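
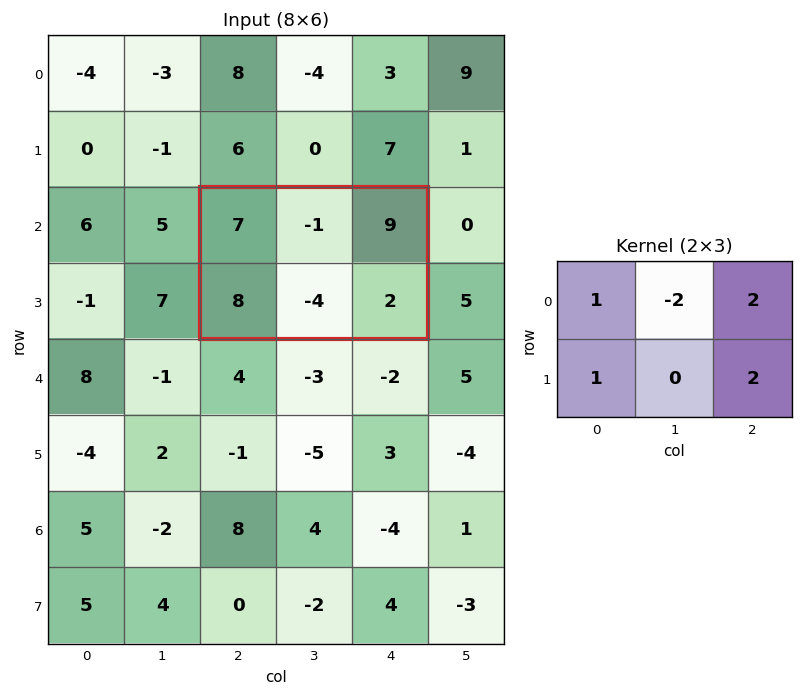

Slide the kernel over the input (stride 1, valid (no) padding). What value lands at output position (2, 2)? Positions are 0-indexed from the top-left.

The receptive field on the input at this output position is [7 -1 9 / 8 -4 2]. Elementwise product with the kernel and sum: 7·1 + -1·-2 + 9·2 + 8·1 + 2·2.

39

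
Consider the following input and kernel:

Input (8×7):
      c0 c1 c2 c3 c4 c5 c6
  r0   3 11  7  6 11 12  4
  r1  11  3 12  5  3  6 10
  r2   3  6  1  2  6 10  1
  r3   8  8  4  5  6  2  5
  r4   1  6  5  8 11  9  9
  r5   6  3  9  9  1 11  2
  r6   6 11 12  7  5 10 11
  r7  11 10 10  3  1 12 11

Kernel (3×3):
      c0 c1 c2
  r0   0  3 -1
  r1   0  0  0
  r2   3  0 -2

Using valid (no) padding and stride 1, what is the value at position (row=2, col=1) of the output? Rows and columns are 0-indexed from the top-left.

3

The receptive field on the input at this output position is [6 1 2 / 8 4 5 / 6 5 8]. Elementwise product with the kernel and sum: 1·3 + 2·-1 + 6·3 + 8·-2.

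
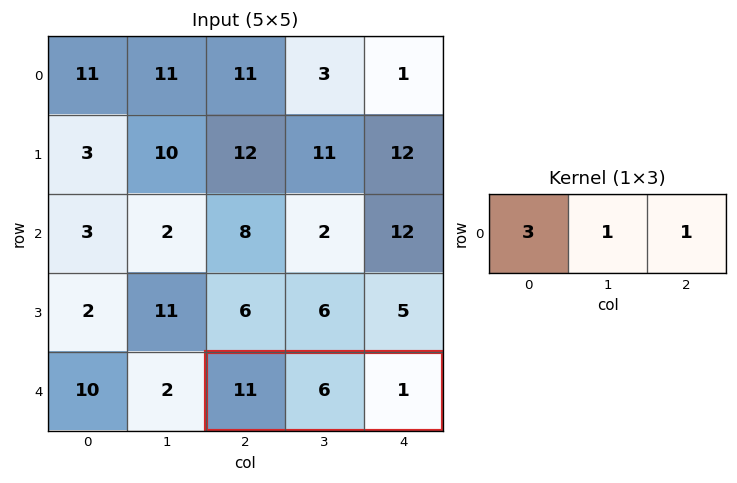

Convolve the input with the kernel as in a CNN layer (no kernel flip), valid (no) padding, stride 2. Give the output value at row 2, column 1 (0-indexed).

40

The receptive field on the input at this output position is [11 6 1]. Elementwise product with the kernel and sum: 11·3 + 6·1 + 1·1.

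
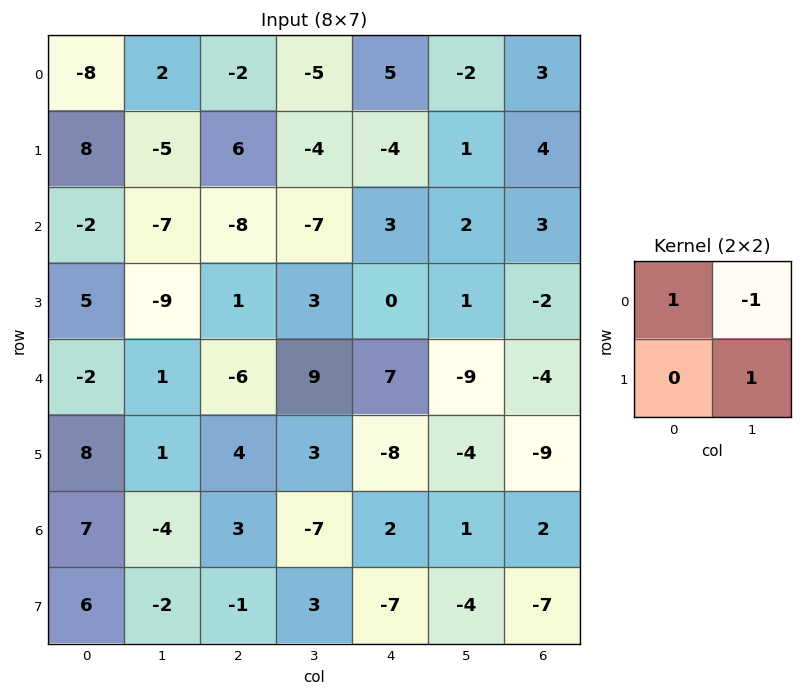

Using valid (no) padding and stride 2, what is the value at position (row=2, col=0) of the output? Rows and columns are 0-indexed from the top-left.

The receptive field on the input at this output position is [-2 1 / 8 1]. Elementwise product with the kernel and sum: -2·1 + 1·-1 + 1·1.

-2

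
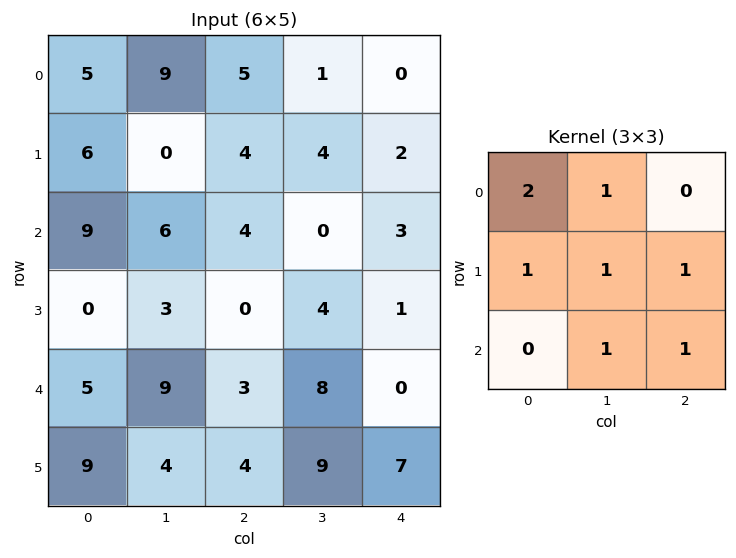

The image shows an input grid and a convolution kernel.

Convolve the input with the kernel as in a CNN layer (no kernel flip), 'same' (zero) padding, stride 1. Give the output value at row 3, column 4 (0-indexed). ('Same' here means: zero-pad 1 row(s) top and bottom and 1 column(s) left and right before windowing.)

The receptive field on the zero-padded input at this output position is [0 3 0 / 4 1 0 / 8 0 0]. Elementwise product with the kernel and sum: 0·2 + 3·1 + 4·1 + 1·1 + 0·1 + 0·1 + 0·1.

8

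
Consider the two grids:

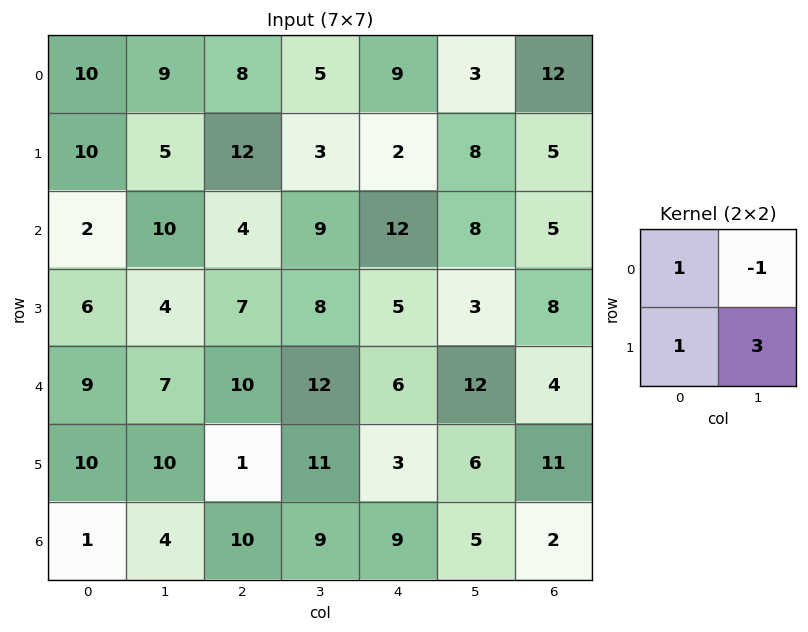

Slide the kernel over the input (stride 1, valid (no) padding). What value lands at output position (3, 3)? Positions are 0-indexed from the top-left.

The receptive field on the input at this output position is [8 5 / 12 6]. Elementwise product with the kernel and sum: 8·1 + 5·-1 + 12·1 + 6·3.

33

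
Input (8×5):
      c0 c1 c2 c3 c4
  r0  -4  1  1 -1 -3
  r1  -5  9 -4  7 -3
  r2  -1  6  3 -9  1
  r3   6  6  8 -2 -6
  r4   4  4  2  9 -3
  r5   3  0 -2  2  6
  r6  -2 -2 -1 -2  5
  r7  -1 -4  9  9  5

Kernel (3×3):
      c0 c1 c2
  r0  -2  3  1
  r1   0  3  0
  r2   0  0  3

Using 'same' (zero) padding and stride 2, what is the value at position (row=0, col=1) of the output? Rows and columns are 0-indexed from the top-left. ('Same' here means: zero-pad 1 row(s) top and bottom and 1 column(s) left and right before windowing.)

24

The receptive field on the zero-padded input at this output position is [0 0 0 / 1 1 -1 / 9 -4 7]. Elementwise product with the kernel and sum: 0·-2 + 0·3 + 0·1 + 1·3 + 7·3.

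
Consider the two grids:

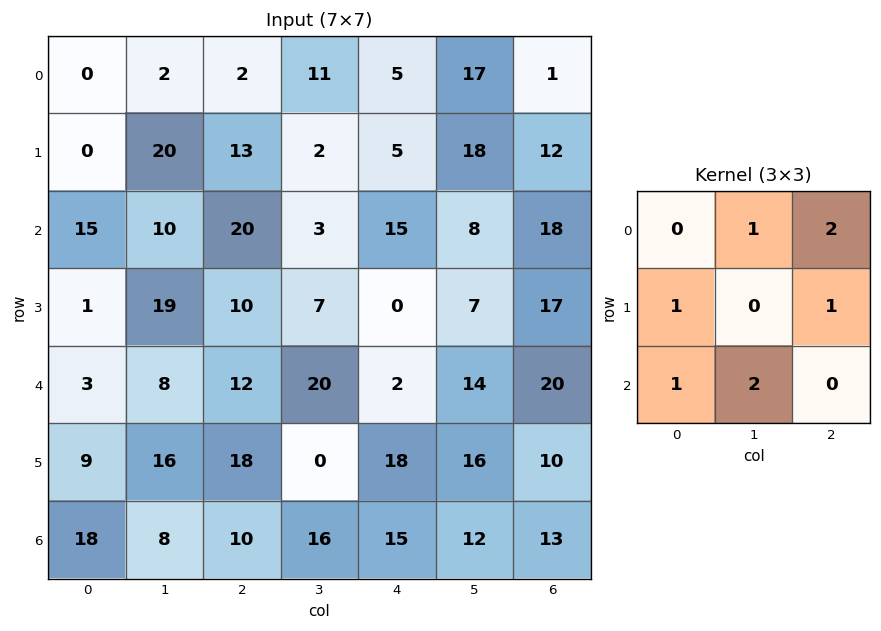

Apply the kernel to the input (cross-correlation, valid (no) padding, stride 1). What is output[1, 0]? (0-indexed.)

The receptive field on the input at this output position is [0 20 13 / 15 10 20 / 1 19 10]. Elementwise product with the kernel and sum: 20·1 + 13·2 + 15·1 + 20·1 + 1·1 + 19·2.

120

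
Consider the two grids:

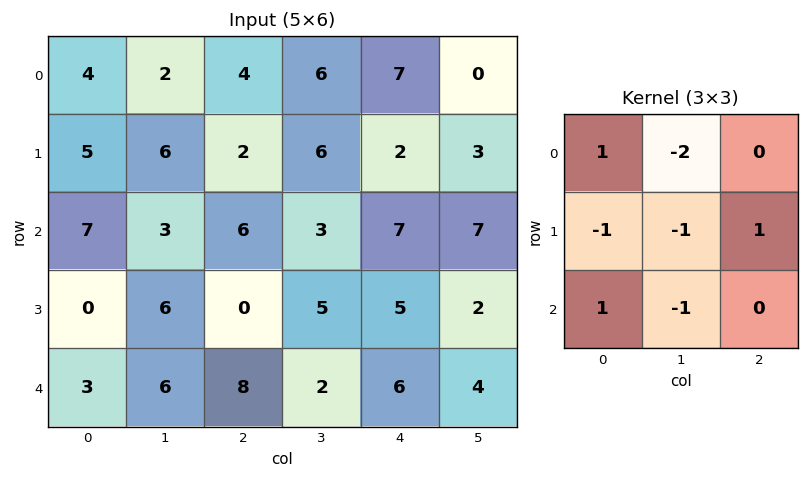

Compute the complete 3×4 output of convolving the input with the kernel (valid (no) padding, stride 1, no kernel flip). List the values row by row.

Output[0,0]: The receptive field on the input at this output position is [4 2 4 / 5 6 2 / 7 3 6]. Elementwise product with the kernel and sum: 4·1 + 2·-2 + 5·-1 + 6·-1 + 2·1 + 7·1 + 3·-1.

-5 -11 -11 -17
-17 2 -17 -1
-8 -12 6 -23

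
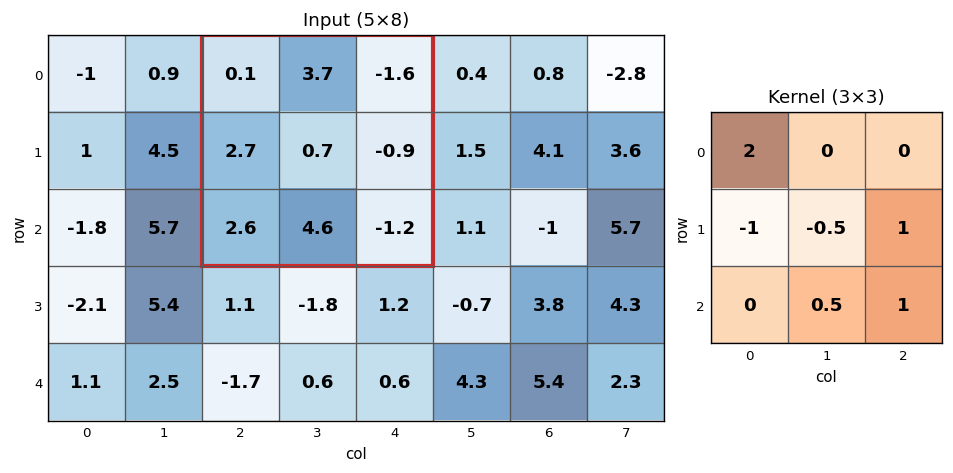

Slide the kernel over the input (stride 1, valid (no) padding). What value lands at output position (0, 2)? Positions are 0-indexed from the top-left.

-2.65

The receptive field on the input at this output position is [0.1 3.7 -1.6 / 2.7 0.7 -0.9 / 2.6 4.6 -1.2]. Elementwise product with the kernel and sum: 0.1·2 + 2.7·-1 + 0.7·-0.5 + -0.9·1 + 4.6·0.5 + -1.2·1.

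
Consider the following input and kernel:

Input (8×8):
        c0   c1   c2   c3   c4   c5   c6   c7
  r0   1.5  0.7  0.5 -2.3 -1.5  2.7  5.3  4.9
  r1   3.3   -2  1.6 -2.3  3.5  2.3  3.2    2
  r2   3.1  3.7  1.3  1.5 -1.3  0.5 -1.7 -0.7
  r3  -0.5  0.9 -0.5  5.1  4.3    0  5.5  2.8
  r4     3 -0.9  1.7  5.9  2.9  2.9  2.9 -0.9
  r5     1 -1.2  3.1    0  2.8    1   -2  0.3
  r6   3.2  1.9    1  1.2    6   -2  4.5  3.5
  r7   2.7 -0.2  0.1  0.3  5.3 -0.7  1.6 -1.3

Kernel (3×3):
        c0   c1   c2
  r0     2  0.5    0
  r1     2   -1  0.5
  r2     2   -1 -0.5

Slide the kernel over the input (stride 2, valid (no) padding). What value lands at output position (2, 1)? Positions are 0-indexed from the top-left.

The receptive field on the input at this output position is [1.7 5.9 2.9 / 3.1 0 2.8 / 1 1.2 6]. Elementwise product with the kernel and sum: 1.7·2 + 5.9·0.5 + 3.1·2 + 0·-1 + 2.8·0.5 + 1·2 + 1.2·-1 + 6·-0.5.

11.75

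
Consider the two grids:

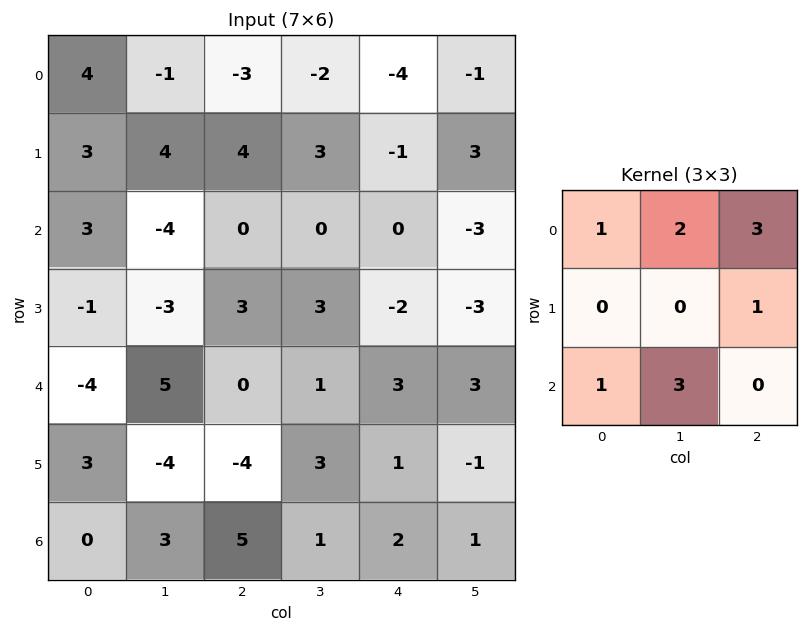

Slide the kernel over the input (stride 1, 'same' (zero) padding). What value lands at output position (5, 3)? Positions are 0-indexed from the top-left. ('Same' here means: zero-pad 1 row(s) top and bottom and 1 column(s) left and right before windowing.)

20

The receptive field on the zero-padded input at this output position is [0 1 3 / -4 3 1 / 5 1 2]. Elementwise product with the kernel and sum: 0·1 + 1·2 + 3·3 + 1·1 + 5·1 + 1·3.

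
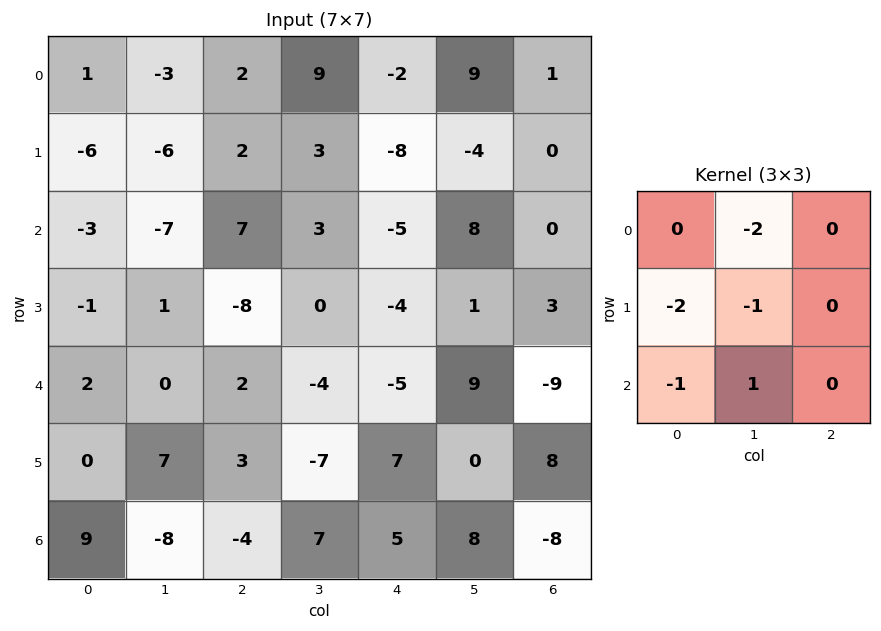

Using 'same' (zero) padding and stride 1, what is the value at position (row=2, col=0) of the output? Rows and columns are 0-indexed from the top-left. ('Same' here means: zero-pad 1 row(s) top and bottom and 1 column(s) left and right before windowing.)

14

The receptive field on the zero-padded input at this output position is [0 -6 -6 / 0 -3 -7 / 0 -1 1]. Elementwise product with the kernel and sum: -6·-2 + 0·-2 + -3·-1 + 0·-1 + -1·1.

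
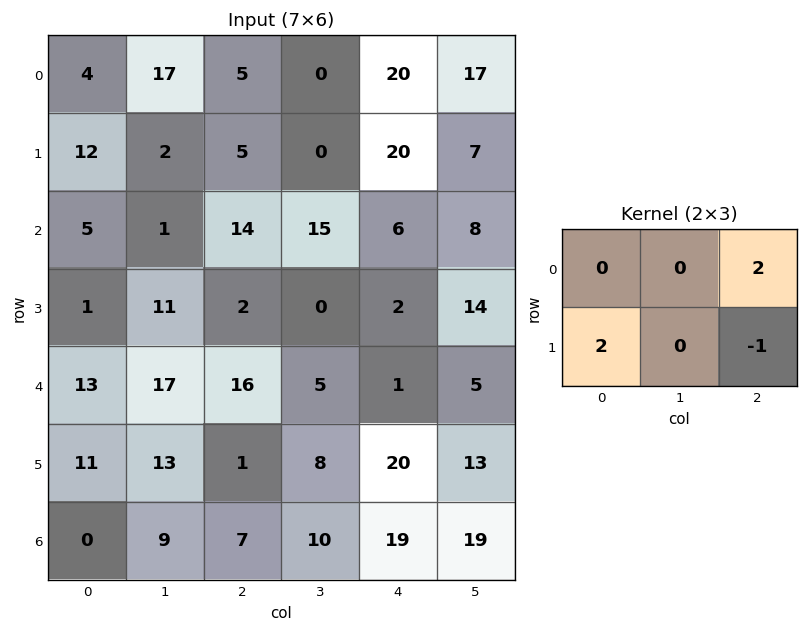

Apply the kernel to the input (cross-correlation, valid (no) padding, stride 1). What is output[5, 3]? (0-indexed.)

27

The receptive field on the input at this output position is [8 20 13 / 10 19 19]. Elementwise product with the kernel and sum: 13·2 + 10·2 + 19·-1.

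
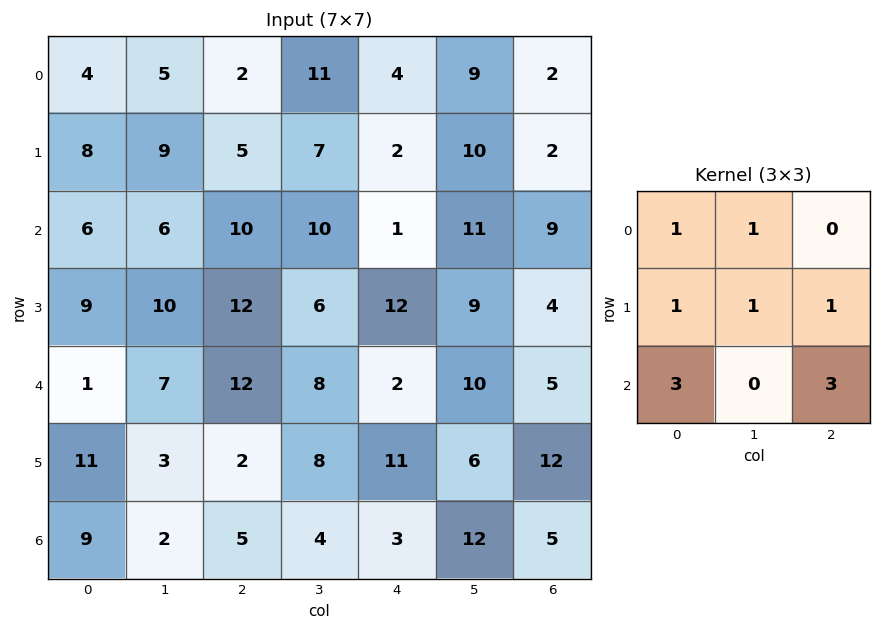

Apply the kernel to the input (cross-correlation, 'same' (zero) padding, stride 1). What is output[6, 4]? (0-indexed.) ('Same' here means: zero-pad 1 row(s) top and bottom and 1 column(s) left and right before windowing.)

The receptive field on the zero-padded input at this output position is [8 11 6 / 4 3 12 / 0 0 0]. Elementwise product with the kernel and sum: 8·1 + 11·1 + 4·1 + 3·1 + 12·1 + 0·3 + 0·3.

38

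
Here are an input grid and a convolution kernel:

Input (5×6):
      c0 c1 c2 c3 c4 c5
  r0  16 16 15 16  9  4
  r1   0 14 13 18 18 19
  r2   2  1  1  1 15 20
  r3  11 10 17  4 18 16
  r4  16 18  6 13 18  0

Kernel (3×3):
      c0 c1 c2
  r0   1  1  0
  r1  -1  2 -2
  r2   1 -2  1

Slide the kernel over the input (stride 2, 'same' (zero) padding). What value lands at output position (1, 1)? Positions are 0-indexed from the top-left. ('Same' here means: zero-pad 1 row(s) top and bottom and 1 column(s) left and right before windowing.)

6

The receptive field on the zero-padded input at this output position is [14 13 18 / 1 1 1 / 10 17 4]. Elementwise product with the kernel and sum: 14·1 + 13·1 + 1·-1 + 1·2 + 1·-2 + 10·1 + 17·-2 + 4·1.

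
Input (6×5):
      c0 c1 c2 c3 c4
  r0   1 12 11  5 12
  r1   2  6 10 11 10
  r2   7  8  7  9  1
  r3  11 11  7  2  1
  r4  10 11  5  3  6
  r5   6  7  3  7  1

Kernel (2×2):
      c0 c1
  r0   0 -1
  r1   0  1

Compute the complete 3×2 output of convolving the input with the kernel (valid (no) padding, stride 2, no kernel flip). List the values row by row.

-6 6
3 -7
-4 4

Output[0,0]: The receptive field on the input at this output position is [1 12 / 2 6]. Elementwise product with the kernel and sum: 12·-1 + 6·1.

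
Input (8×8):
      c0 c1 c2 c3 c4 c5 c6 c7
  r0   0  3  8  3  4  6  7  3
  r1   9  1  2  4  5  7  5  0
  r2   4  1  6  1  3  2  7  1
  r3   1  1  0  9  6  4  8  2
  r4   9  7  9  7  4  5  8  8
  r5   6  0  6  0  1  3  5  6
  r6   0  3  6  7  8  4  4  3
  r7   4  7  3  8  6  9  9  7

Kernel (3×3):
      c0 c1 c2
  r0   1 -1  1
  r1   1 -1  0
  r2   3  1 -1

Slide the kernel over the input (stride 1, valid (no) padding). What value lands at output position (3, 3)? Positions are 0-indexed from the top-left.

The receptive field on the input at this output position is [9 6 4 / 7 4 5 / 0 1 3]. Elementwise product with the kernel and sum: 9·1 + 6·-1 + 4·1 + 7·1 + 4·-1 + 0·3 + 1·1 + 3·-1.

8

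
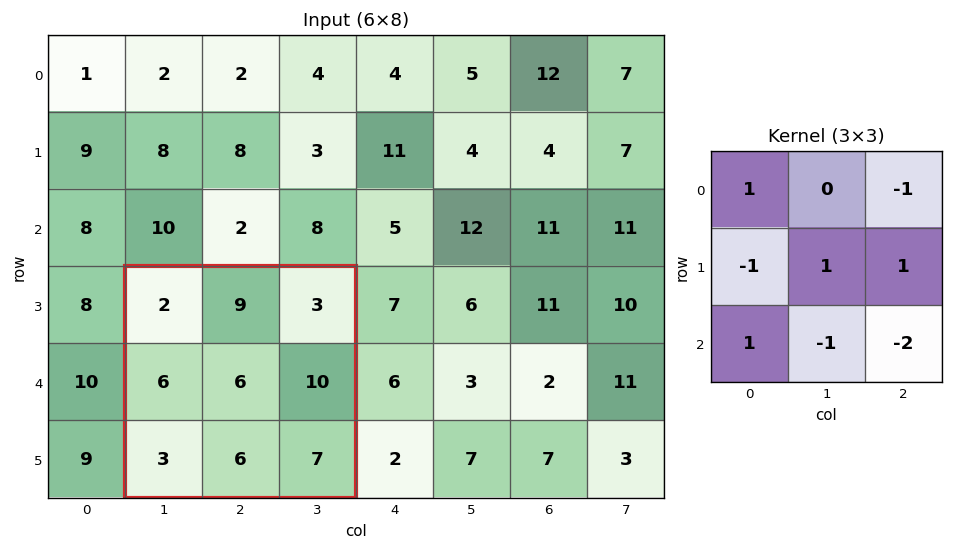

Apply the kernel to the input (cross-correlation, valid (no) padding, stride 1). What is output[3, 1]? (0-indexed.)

The receptive field on the input at this output position is [2 9 3 / 6 6 10 / 3 6 7]. Elementwise product with the kernel and sum: 2·1 + 3·-1 + 6·-1 + 6·1 + 10·1 + 3·1 + 6·-1 + 7·-2.

-8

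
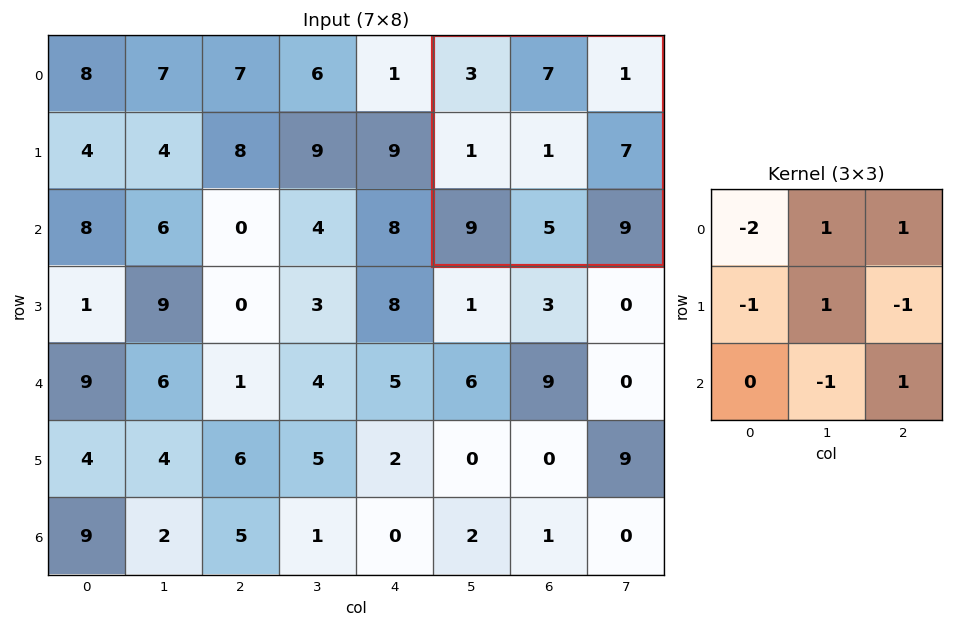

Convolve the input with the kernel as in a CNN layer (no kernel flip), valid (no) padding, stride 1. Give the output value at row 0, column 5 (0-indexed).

The receptive field on the input at this output position is [3 7 1 / 1 1 7 / 9 5 9]. Elementwise product with the kernel and sum: 3·-2 + 7·1 + 1·1 + 1·-1 + 1·1 + 7·-1 + 5·-1 + 9·1.

-1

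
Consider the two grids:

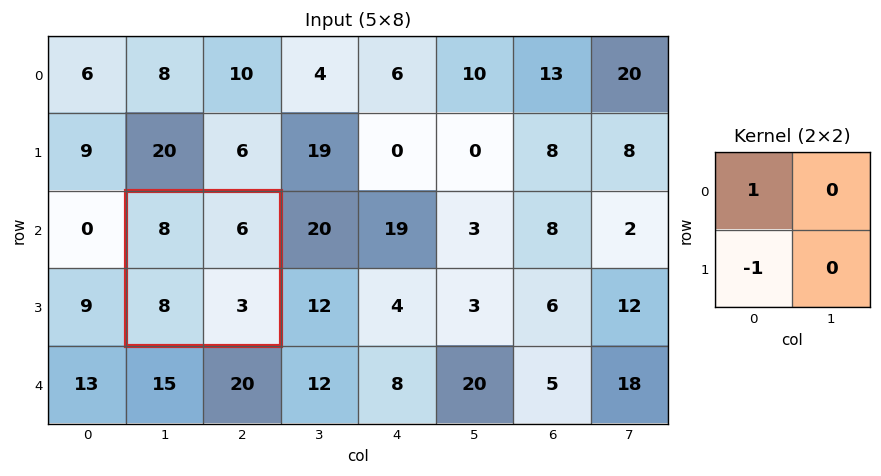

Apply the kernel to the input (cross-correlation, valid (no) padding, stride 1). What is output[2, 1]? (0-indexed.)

0

The receptive field on the input at this output position is [8 6 / 8 3]. Elementwise product with the kernel and sum: 8·1 + 8·-1.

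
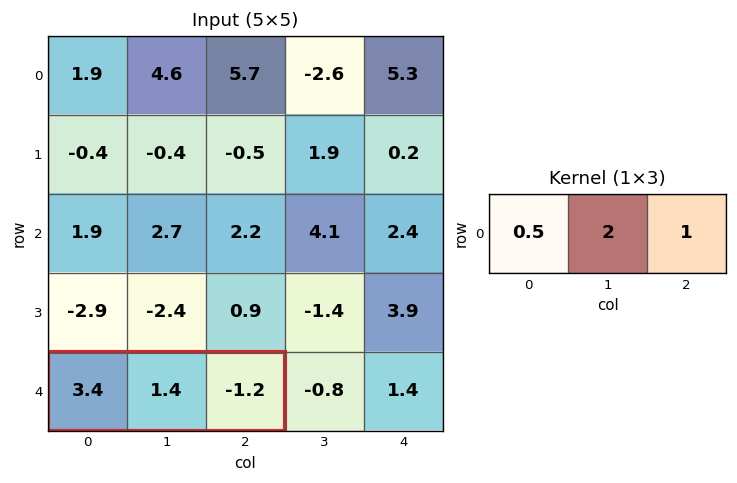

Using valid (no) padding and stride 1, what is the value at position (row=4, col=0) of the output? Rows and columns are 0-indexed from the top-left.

3.3

The receptive field on the input at this output position is [3.4 1.4 -1.2]. Elementwise product with the kernel and sum: 3.4·0.5 + 1.4·2 + -1.2·1.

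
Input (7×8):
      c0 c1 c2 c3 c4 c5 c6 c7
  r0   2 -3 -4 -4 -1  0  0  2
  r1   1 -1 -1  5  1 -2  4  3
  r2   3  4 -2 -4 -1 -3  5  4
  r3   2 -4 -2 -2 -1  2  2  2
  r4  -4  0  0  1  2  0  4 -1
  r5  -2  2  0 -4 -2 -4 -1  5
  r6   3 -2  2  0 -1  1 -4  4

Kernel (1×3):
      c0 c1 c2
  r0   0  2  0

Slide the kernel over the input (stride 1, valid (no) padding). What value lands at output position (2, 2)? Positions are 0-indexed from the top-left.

The receptive field on the input at this output position is [-2 -4 -1]. Elementwise product with the kernel and sum: -4·2.

-8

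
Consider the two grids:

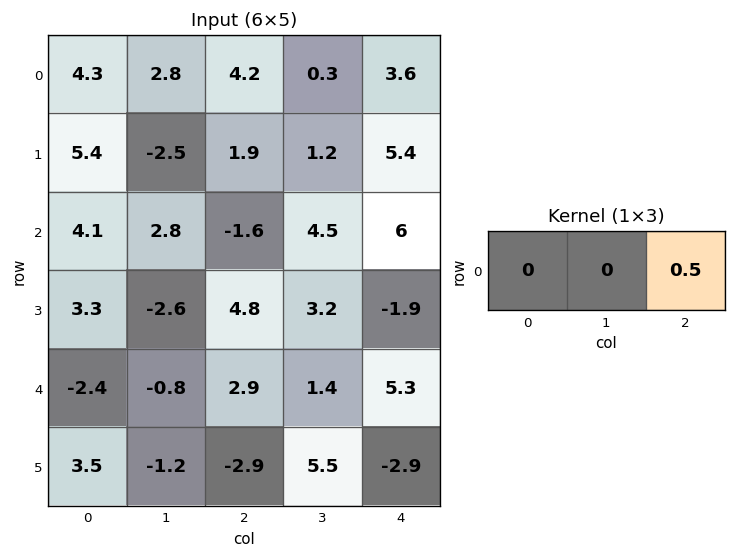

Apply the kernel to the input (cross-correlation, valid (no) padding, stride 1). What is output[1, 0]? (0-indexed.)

The receptive field on the input at this output position is [5.4 -2.5 1.9]. Elementwise product with the kernel and sum: 1.9·0.5.

0.95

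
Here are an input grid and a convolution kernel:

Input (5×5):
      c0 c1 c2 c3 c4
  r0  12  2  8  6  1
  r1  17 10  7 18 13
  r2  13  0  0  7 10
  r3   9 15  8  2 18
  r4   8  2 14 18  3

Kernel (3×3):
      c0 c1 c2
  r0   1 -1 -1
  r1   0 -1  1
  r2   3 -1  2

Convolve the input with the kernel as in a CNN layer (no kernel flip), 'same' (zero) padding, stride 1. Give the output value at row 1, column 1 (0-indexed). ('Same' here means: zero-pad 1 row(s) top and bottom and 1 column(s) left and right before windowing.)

38

The receptive field on the zero-padded input at this output position is [12 2 8 / 17 10 7 / 13 0 0]. Elementwise product with the kernel and sum: 12·1 + 2·-1 + 8·-1 + 10·-1 + 7·1 + 13·3 + 0·-1 + 0·2.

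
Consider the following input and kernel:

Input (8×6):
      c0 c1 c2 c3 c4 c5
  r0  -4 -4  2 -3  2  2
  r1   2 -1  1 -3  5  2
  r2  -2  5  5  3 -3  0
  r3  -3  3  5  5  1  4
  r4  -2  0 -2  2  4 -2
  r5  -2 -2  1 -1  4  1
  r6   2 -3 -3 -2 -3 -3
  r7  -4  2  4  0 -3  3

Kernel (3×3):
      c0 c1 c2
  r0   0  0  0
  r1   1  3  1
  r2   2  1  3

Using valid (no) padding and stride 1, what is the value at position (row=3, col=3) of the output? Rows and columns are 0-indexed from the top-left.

17

The receptive field on the input at this output position is [5 1 4 / 2 4 -2 / -1 4 1]. Elementwise product with the kernel and sum: 2·1 + 4·3 + -2·1 + -1·2 + 4·1 + 1·3.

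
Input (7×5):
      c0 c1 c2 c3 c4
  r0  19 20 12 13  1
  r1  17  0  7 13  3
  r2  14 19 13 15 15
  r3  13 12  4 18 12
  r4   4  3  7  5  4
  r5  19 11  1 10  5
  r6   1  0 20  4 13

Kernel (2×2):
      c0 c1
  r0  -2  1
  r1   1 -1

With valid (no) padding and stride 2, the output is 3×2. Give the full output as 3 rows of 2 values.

-1 -17
-8 -25
3 -18

Output[0,0]: The receptive field on the input at this output position is [19 20 / 17 0]. Elementwise product with the kernel and sum: 19·-2 + 20·1 + 17·1 + 0·-1.
Output[0,1]: The receptive field on the input at this output position is [12 13 / 7 13]. Elementwise product with the kernel and sum: 12·-2 + 13·1 + 7·1 + 13·-1.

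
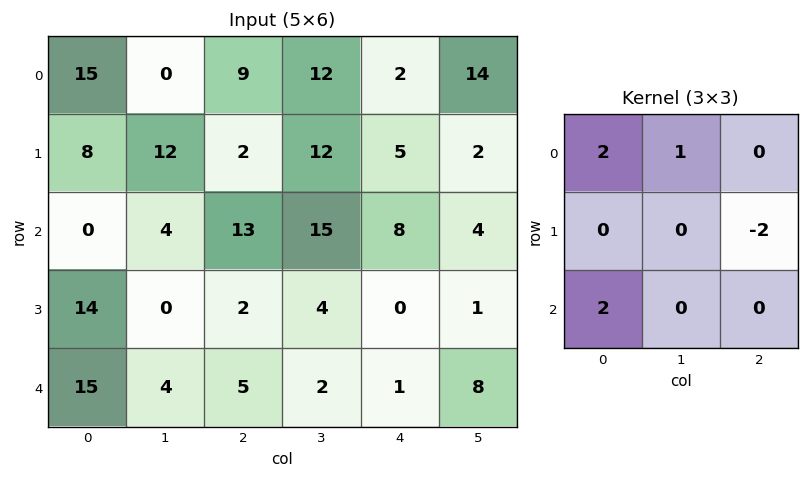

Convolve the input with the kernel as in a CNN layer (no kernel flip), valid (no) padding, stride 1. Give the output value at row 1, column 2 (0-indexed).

The receptive field on the input at this output position is [2 12 5 / 13 15 8 / 2 4 0]. Elementwise product with the kernel and sum: 2·2 + 12·1 + 8·-2 + 2·2.

4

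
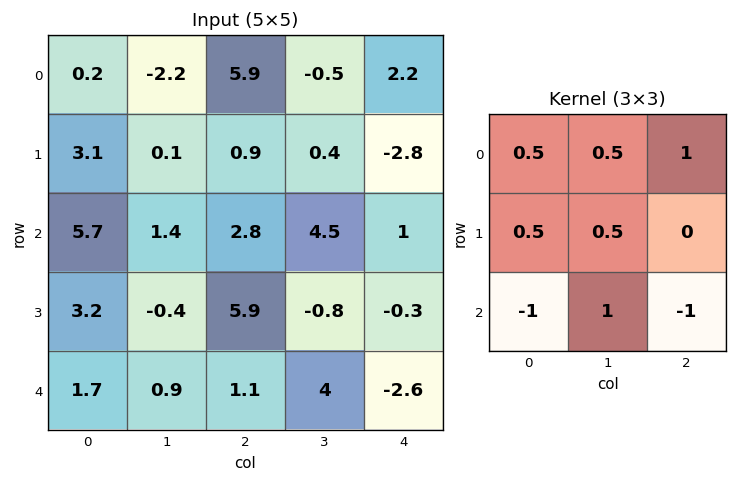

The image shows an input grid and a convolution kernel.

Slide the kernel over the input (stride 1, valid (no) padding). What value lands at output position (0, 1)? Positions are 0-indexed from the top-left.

-1.25

The receptive field on the input at this output position is [-2.2 5.9 -0.5 / 0.1 0.9 0.4 / 1.4 2.8 4.5]. Elementwise product with the kernel and sum: -2.2·0.5 + 5.9·0.5 + -0.5·1 + 0.1·0.5 + 0.9·0.5 + 1.4·-1 + 2.8·1 + 4.5·-1.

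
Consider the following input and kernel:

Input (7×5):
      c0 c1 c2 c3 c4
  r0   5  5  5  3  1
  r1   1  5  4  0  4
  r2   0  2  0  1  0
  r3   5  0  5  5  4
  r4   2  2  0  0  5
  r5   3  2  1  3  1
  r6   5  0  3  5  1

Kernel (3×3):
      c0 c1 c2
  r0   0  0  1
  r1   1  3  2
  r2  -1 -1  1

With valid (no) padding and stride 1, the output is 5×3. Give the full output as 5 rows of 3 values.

Output[0,0]: The receptive field on the input at this output position is [5 5 5 / 1 5 4 / 0 2 0]. Elementwise product with the kernel and sum: 5·1 + 1·1 + 5·3 + 4·2 + 0·-1 + 2·-1 + 0·1.
Output[0,1]: The receptive field on the input at this output position is [5 5 3 / 5 4 0 / 2 0 1]. Elementwise product with the kernel and sum: 3·1 + 5·1 + 4·3 + 0·2 + 2·-1 + 0·-1 + 1·1.

27 19 12
10 4 1
11 24 33
9 7 11
9 13 10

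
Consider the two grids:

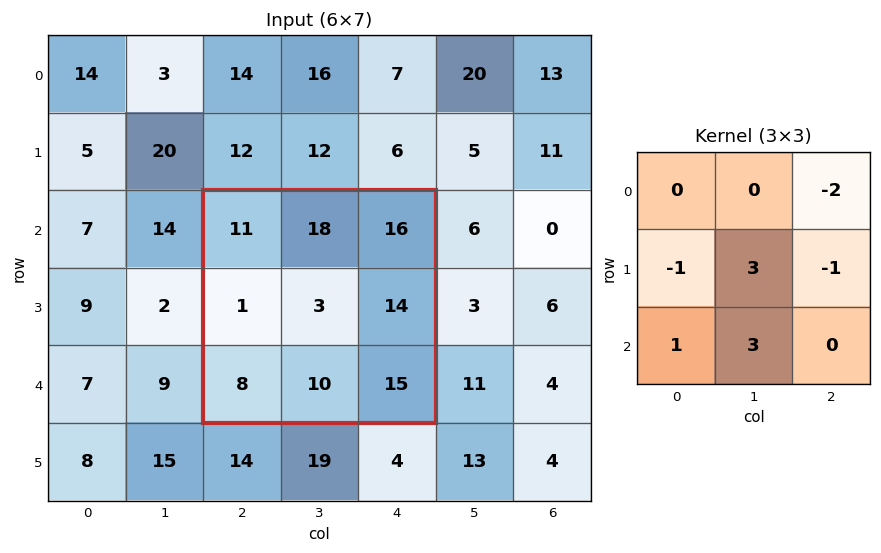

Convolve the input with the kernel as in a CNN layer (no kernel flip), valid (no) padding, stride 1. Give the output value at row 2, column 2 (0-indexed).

0

The receptive field on the input at this output position is [11 18 16 / 1 3 14 / 8 10 15]. Elementwise product with the kernel and sum: 16·-2 + 1·-1 + 3·3 + 14·-1 + 8·1 + 10·3.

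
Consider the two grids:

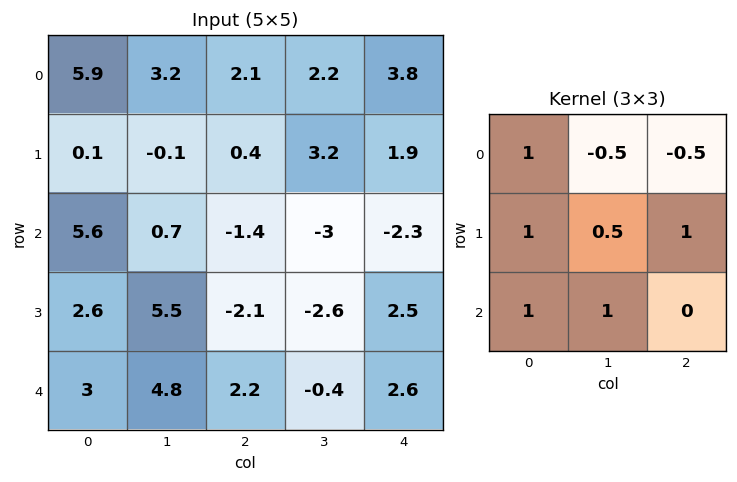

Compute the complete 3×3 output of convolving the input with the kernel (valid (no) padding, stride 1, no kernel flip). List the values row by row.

Output[0,0]: The receptive field on the input at this output position is [5.9 3.2 2.1 / 0.1 -0.1 0.4 / 5.6 0.7 -1.4]. Elementwise product with the kernel and sum: 5.9·1 + 3.2·-0.5 + 2.1·-0.5 + 0.1·1 + -0.1·0.5 + 0.4·1 + 5.6·1 + 0.7·1.
Output[0,1]: The receptive field on the input at this output position is [3.2 2.1 2.2 / -0.1 0.4 3.2 / 0.7 -1.4 -3]. Elementwise product with the kernel and sum: 3.2·1 + 2.1·-0.5 + 2.2·-0.5 + -0.1·1 + 0.4·0.5 + 3.2·1 + 0.7·1 + -1.4·1.

10 3.65 -1.4
12.6 -1.5 -12.05
17 11.75 2.15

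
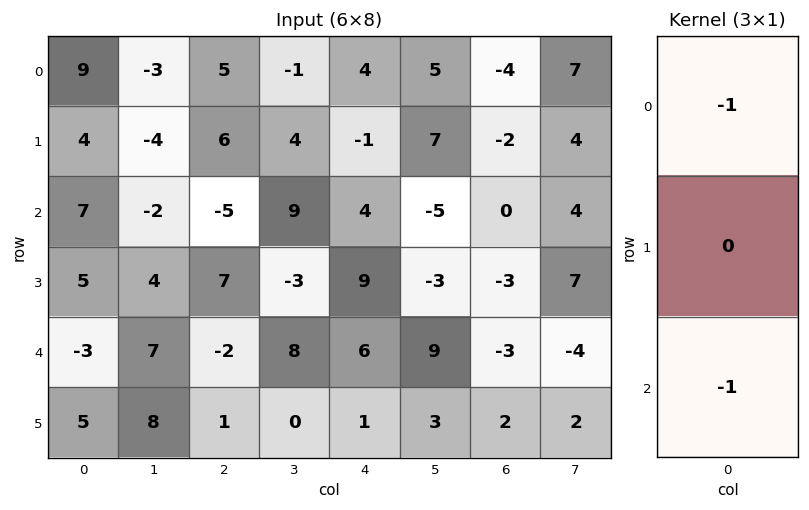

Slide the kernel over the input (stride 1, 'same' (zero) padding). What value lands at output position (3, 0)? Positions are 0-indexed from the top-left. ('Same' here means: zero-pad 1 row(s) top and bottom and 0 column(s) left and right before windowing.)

The receptive field on the zero-padded input at this output position is [7 / 5 / -3]. Elementwise product with the kernel and sum: 7·-1 + -3·-1.

-4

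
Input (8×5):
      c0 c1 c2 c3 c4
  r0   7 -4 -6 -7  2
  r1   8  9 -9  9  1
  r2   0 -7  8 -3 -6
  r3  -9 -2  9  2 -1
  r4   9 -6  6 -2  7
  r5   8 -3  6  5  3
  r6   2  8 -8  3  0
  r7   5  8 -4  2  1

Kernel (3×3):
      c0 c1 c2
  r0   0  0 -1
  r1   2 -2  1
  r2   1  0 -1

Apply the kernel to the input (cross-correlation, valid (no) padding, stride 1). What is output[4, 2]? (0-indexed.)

The receptive field on the input at this output position is [6 -2 7 / 6 5 3 / -8 3 0]. Elementwise product with the kernel and sum: 7·-1 + 6·2 + 5·-2 + 3·1 + -8·1 + 0·-1.

-10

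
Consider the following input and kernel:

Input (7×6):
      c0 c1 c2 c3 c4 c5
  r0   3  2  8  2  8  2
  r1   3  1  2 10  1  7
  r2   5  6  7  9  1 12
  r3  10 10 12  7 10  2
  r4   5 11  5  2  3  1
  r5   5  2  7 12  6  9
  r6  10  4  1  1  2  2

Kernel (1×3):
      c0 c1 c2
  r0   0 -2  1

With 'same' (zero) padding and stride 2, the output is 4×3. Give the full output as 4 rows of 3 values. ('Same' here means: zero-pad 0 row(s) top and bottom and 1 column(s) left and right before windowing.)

Output[0,0]: The receptive field on the zero-padded input at this output position is [0 3 2]. Elementwise product with the kernel and sum: 3·-2 + 2·1.

-4 -14 -14
-4 -5 10
1 -8 -5
-16 -1 -2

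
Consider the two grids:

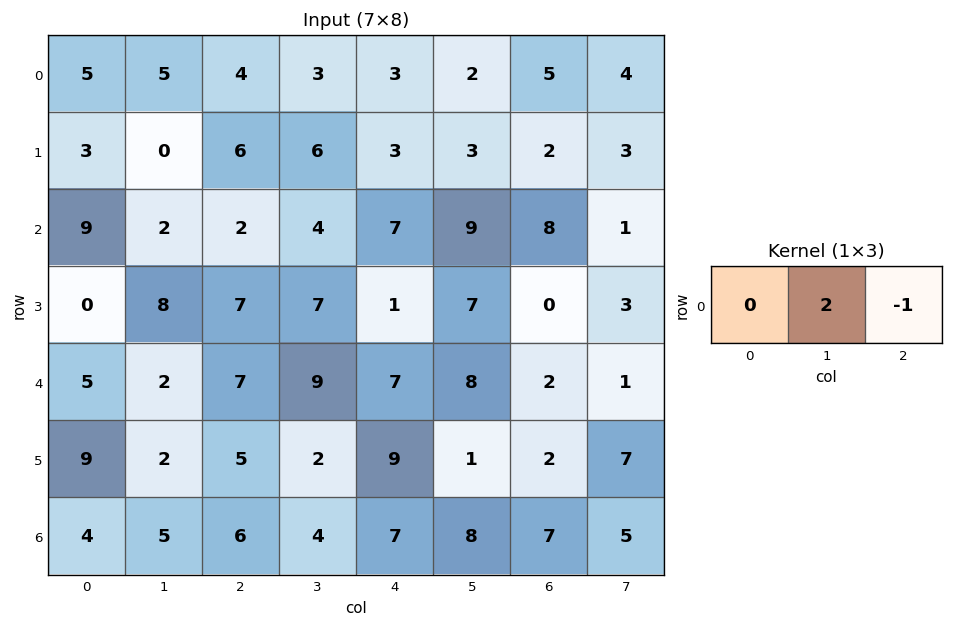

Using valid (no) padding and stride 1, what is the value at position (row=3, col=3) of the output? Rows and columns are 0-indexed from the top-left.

-5

The receptive field on the input at this output position is [7 1 7]. Elementwise product with the kernel and sum: 1·2 + 7·-1.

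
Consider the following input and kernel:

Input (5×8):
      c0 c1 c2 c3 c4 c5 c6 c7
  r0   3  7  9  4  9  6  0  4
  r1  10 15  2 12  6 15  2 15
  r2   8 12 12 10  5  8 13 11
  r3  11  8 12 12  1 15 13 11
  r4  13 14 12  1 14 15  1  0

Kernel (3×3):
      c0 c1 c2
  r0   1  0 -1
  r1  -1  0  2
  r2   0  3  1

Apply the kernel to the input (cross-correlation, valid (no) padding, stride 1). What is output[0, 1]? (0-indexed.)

The receptive field on the input at this output position is [7 9 4 / 15 2 12 / 12 12 10]. Elementwise product with the kernel and sum: 7·1 + 4·-1 + 15·-1 + 12·2 + 12·3 + 10·1.

58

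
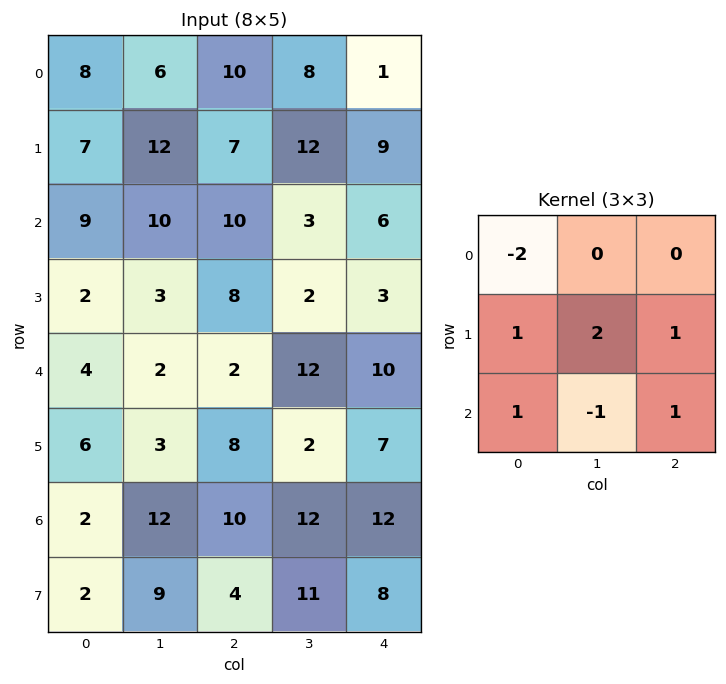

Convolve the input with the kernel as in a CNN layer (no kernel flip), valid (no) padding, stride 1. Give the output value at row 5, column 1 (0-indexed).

54

The receptive field on the input at this output position is [3 8 2 / 12 10 12 / 9 4 11]. Elementwise product with the kernel and sum: 3·-2 + 12·1 + 10·2 + 12·1 + 9·1 + 4·-1 + 11·1.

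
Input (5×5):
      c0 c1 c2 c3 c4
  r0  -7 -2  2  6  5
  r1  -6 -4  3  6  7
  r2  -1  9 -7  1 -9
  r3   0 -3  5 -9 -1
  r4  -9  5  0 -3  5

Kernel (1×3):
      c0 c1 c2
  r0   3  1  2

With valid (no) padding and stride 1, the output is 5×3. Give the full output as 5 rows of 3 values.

-19 8 22
-16 3 29
-8 22 -38
7 -22 4
-22 9 7

Output[0,0]: The receptive field on the input at this output position is [-7 -2 2]. Elementwise product with the kernel and sum: -7·3 + -2·1 + 2·2.
Output[0,1]: The receptive field on the input at this output position is [-2 2 6]. Elementwise product with the kernel and sum: -2·3 + 2·1 + 6·2.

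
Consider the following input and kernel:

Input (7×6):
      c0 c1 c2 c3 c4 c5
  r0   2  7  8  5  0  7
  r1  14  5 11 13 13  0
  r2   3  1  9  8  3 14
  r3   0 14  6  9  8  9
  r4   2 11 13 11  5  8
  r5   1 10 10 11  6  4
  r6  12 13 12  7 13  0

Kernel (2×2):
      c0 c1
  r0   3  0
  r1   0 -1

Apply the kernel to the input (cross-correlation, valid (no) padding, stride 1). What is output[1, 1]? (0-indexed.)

6

The receptive field on the input at this output position is [5 11 / 1 9]. Elementwise product with the kernel and sum: 5·3 + 9·-1.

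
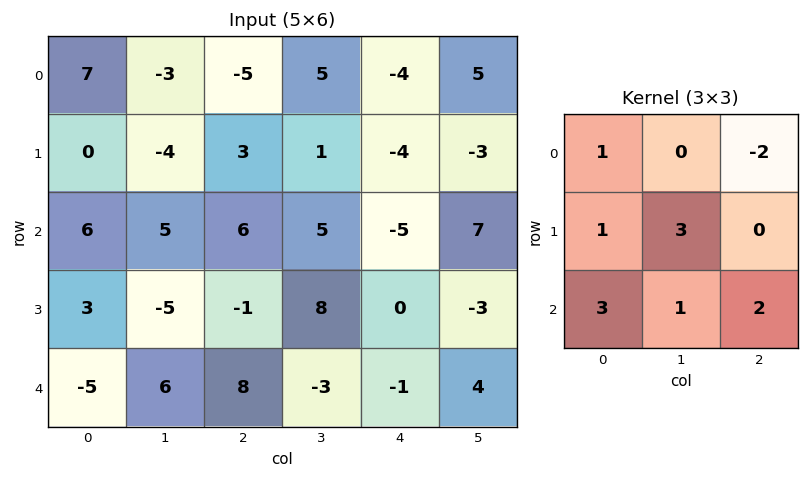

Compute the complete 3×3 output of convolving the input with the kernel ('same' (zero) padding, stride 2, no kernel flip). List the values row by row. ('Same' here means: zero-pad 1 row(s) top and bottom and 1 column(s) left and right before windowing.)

Output[0,0]: The receptive field on the zero-padded input at this output position is [0 0 0 / 0 7 -3 / 0 0 -4]. Elementwise product with the kernel and sum: 0·1 + 0·-2 + 0·1 + 7·3 + 0·3 + 0·1 + -4·2.

13 -25 -14
19 17 15
-5 9 8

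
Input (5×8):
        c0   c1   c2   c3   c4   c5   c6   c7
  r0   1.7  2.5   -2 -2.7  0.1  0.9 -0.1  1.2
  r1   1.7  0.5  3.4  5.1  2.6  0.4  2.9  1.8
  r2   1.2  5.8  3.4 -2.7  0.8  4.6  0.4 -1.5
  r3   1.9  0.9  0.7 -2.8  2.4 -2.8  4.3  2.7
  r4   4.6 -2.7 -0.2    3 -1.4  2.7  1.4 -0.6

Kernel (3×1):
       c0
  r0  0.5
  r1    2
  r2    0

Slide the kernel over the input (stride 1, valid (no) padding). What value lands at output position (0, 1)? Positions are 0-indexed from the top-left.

2.25

The receptive field on the input at this output position is [2.5 / 0.5 / 5.8]. Elementwise product with the kernel and sum: 2.5·0.5 + 0.5·2.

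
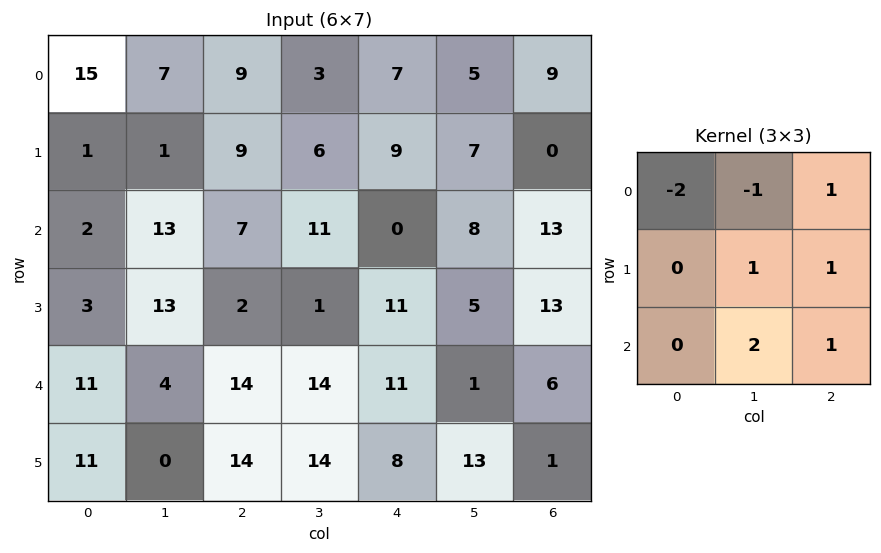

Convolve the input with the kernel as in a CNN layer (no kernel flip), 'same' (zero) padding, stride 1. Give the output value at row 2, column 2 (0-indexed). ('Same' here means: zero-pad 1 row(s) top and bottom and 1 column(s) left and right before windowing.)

18

The receptive field on the zero-padded input at this output position is [1 9 6 / 13 7 11 / 13 2 1]. Elementwise product with the kernel and sum: 1·-2 + 9·-1 + 6·1 + 7·1 + 11·1 + 2·2 + 1·1.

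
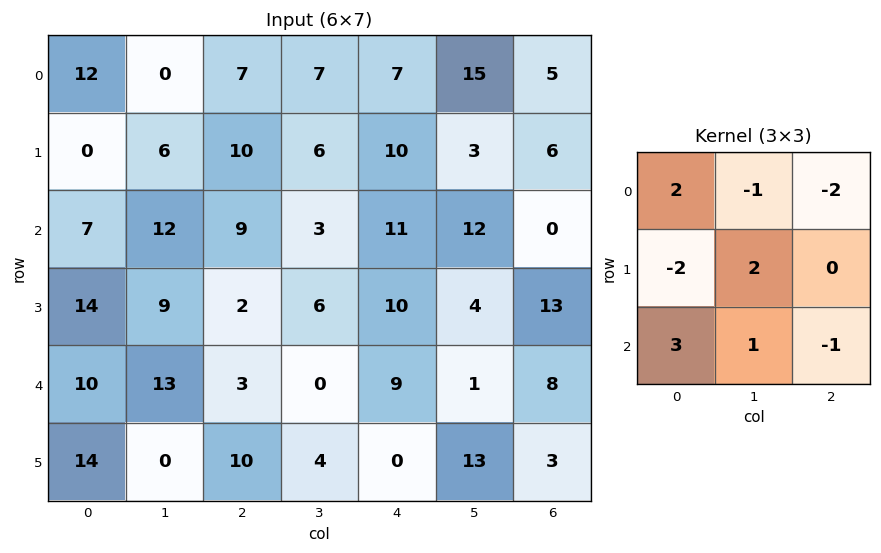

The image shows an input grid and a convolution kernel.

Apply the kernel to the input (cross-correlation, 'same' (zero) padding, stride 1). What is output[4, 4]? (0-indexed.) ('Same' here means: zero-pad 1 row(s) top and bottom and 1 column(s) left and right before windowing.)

11

The receptive field on the zero-padded input at this output position is [6 10 4 / 0 9 1 / 4 0 13]. Elementwise product with the kernel and sum: 6·2 + 10·-1 + 4·-2 + 0·-2 + 9·2 + 4·3 + 0·1 + 13·-1.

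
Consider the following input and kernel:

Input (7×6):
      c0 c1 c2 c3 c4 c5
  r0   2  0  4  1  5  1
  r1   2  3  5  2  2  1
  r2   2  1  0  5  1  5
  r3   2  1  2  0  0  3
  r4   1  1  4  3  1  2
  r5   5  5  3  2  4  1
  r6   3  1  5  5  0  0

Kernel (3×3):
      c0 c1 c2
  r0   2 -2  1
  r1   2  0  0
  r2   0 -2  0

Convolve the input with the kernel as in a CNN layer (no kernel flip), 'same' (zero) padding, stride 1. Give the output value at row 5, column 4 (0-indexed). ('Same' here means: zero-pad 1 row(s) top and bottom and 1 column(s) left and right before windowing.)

The receptive field on the zero-padded input at this output position is [3 1 2 / 2 4 1 / 5 0 0]. Elementwise product with the kernel and sum: 3·2 + 1·-2 + 2·1 + 2·2 + 0·-2.

10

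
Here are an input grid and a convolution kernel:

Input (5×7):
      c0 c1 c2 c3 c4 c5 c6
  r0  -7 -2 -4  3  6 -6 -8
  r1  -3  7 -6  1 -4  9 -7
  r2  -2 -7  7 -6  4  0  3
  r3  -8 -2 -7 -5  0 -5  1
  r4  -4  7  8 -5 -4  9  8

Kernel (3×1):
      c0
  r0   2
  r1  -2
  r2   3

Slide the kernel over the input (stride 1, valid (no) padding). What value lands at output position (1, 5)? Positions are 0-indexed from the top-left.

The receptive field on the input at this output position is [9 / 0 / -5]. Elementwise product with the kernel and sum: 9·2 + 0·-2 + -5·3.

3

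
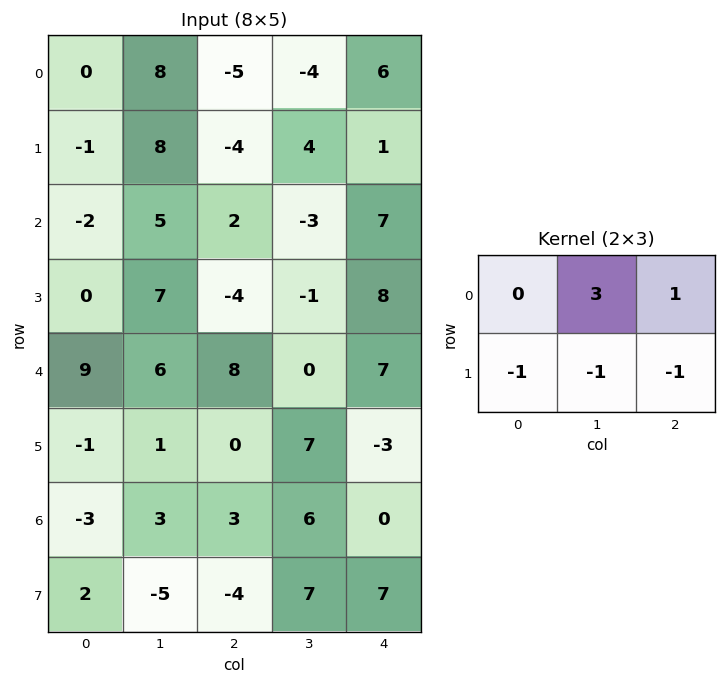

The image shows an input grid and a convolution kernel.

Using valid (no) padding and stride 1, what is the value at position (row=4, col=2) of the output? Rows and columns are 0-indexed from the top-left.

3

The receptive field on the input at this output position is [8 0 7 / 0 7 -3]. Elementwise product with the kernel and sum: 0·3 + 7·1 + 0·-1 + 7·-1 + -3·-1.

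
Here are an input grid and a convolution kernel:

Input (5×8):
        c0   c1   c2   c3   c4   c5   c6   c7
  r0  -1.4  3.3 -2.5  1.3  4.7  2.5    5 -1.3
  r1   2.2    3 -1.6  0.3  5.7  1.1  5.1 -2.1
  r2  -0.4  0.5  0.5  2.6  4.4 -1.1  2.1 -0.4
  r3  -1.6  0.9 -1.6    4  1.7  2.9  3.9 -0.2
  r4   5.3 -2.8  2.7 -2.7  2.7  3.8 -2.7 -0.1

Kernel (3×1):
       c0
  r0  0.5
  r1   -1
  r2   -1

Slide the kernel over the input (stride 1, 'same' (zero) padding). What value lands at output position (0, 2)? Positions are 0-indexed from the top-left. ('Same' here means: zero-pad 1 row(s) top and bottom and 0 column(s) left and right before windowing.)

4.1

The receptive field on the zero-padded input at this output position is [0 / -2.5 / -1.6]. Elementwise product with the kernel and sum: 0·0.5 + -2.5·-1 + -1.6·-1.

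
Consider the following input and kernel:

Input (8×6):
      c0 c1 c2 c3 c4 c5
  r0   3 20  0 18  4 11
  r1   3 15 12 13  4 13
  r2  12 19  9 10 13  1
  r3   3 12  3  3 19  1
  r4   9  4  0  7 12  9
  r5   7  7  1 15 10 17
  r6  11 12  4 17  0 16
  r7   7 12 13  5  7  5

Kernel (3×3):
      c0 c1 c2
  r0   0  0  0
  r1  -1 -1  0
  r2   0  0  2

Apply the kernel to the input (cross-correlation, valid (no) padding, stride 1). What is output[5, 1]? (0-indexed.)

The receptive field on the input at this output position is [7 1 15 / 12 4 17 / 12 13 5]. Elementwise product with the kernel and sum: 12·-1 + 4·-1 + 5·2.

-6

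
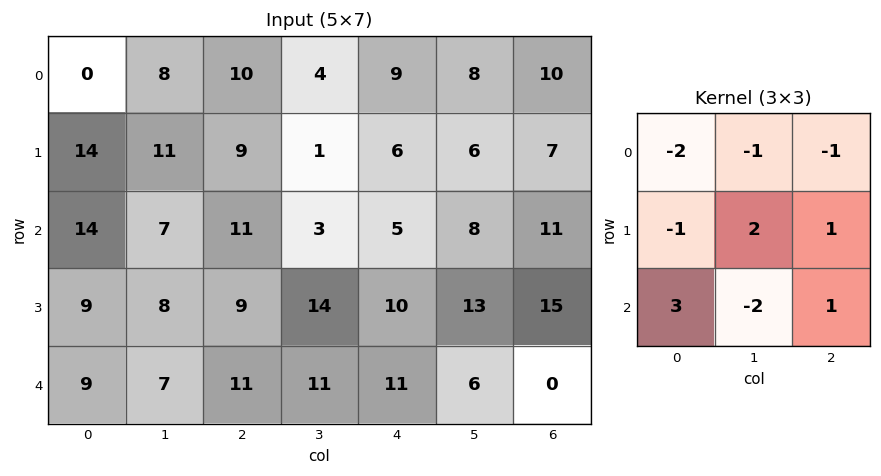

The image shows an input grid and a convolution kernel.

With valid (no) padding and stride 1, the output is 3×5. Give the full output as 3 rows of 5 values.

38 -20 -2 -1 -13
-17 6 -16 36 16
-6 6 21 17 23

Output[0,0]: The receptive field on the input at this output position is [0 8 10 / 14 11 9 / 14 7 11]. Elementwise product with the kernel and sum: 0·-2 + 8·-1 + 10·-1 + 14·-1 + 11·2 + 9·1 + 14·3 + 7·-2 + 11·1.
Output[0,1]: The receptive field on the input at this output position is [8 10 4 / 11 9 1 / 7 11 3]. Elementwise product with the kernel and sum: 8·-2 + 10·-1 + 4·-1 + 11·-1 + 9·2 + 1·1 + 7·3 + 11·-2 + 3·1.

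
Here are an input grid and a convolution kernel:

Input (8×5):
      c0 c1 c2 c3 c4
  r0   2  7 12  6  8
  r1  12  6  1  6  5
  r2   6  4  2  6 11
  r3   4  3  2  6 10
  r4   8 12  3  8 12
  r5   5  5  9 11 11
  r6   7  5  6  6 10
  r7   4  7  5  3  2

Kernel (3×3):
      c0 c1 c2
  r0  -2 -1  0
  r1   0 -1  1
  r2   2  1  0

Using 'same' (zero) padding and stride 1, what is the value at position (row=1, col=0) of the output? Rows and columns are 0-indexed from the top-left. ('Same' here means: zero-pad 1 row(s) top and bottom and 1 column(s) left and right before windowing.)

-2

The receptive field on the zero-padded input at this output position is [0 2 7 / 0 12 6 / 0 6 4]. Elementwise product with the kernel and sum: 0·-2 + 2·-1 + 12·-1 + 6·1 + 0·2 + 6·1.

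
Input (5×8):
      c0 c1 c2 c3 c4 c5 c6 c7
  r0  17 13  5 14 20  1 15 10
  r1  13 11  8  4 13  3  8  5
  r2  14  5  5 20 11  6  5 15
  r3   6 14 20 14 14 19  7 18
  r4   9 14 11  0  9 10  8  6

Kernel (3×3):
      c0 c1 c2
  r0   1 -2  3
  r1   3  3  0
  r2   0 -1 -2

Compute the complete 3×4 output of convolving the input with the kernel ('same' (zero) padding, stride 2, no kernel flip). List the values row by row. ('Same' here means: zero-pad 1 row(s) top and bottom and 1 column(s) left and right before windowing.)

Output[0,0]: The receptive field on the zero-padded input at this output position is [0 0 0 / 0 17 13 / 0 13 11]. Elementwise product with the kernel and sum: 0·1 + 0·-2 + 0·3 + 0·3 + 17·3 + 13·-1 + 11·-2.

16 38 83 30
15 -11 28 -8
57 91 70 113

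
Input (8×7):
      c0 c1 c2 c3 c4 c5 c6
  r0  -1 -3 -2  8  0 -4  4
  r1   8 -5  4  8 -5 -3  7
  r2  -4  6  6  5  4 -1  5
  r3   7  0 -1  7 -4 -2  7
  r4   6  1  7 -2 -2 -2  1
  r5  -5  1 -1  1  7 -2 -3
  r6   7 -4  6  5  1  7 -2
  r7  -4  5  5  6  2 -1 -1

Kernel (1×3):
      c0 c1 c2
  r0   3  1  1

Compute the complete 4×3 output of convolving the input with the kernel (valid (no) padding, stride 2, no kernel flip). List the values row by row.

-8 2 0
0 27 16
26 17 -7
23 24 8

Output[0,0]: The receptive field on the input at this output position is [-1 -3 -2]. Elementwise product with the kernel and sum: -1·3 + -3·1 + -2·1.
Output[0,1]: The receptive field on the input at this output position is [-2 8 0]. Elementwise product with the kernel and sum: -2·3 + 8·1 + 0·1.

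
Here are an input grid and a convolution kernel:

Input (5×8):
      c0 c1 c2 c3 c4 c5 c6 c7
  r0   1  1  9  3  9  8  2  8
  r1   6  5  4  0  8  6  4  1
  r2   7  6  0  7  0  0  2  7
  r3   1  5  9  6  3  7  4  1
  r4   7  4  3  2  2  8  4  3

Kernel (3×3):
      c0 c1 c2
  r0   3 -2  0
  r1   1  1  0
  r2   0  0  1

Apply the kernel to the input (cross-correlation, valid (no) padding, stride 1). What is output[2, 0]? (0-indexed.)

The receptive field on the input at this output position is [7 6 0 / 1 5 9 / 7 4 3]. Elementwise product with the kernel and sum: 7·3 + 6·-2 + 1·1 + 5·1 + 3·1.

18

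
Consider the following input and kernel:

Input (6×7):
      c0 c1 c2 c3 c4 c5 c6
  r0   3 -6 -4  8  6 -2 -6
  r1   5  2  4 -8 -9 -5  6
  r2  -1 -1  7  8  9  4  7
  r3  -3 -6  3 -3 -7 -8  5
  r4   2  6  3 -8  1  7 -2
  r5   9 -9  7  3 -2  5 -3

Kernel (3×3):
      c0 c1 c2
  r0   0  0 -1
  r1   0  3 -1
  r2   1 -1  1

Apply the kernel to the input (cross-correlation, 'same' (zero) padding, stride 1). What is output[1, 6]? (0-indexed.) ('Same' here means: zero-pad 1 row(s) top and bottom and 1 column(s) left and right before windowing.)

15

The receptive field on the zero-padded input at this output position is [-2 -6 0 / -5 6 0 / 4 7 0]. Elementwise product with the kernel and sum: 0·-1 + 6·3 + 0·-1 + 4·1 + 7·-1 + 0·1.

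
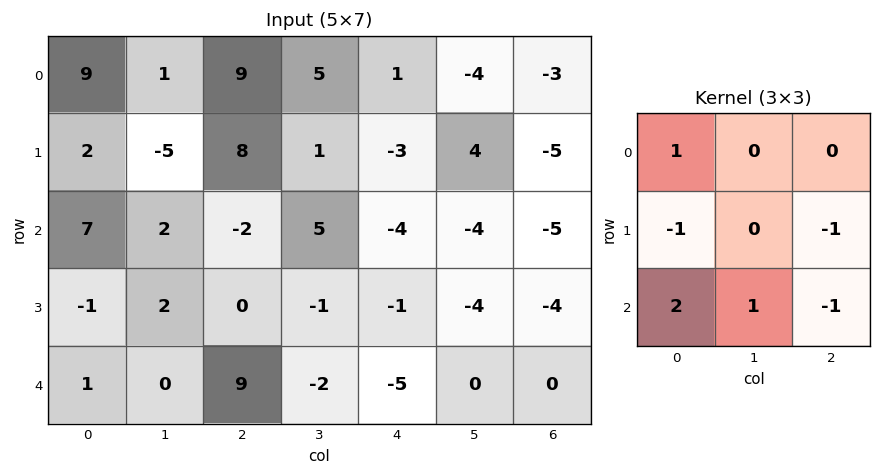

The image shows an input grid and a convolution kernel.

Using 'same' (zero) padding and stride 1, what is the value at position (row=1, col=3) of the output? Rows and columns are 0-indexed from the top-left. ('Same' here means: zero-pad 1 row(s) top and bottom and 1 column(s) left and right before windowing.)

The receptive field on the zero-padded input at this output position is [9 5 1 / 8 1 -3 / -2 5 -4]. Elementwise product with the kernel and sum: 9·1 + 8·-1 + -3·-1 + -2·2 + 5·1 + -4·-1.

9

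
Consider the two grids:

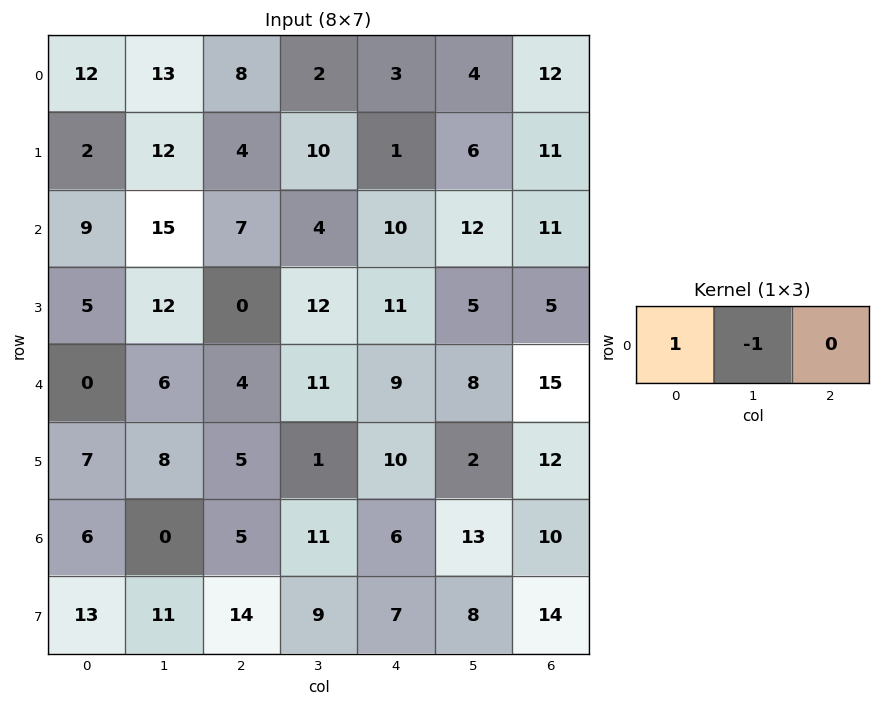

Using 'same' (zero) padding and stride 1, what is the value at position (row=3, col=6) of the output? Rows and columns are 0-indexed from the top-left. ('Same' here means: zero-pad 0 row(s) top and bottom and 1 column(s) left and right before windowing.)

0

The receptive field on the zero-padded input at this output position is [5 5 0]. Elementwise product with the kernel and sum: 5·1 + 5·-1.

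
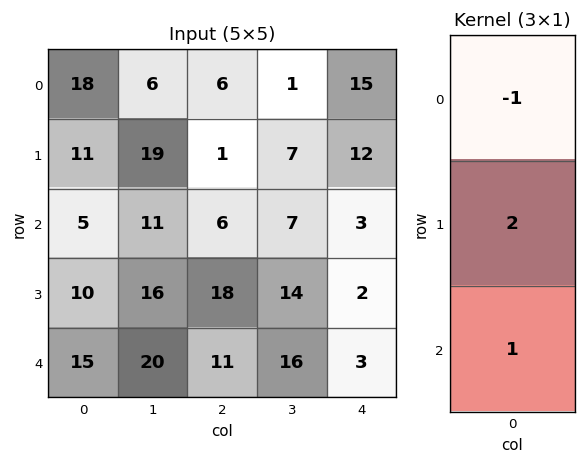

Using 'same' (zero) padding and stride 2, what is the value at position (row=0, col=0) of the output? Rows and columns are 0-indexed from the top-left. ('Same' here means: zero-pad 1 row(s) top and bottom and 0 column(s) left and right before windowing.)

The receptive field on the zero-padded input at this output position is [0 / 18 / 11]. Elementwise product with the kernel and sum: 0·-1 + 18·2 + 11·1.

47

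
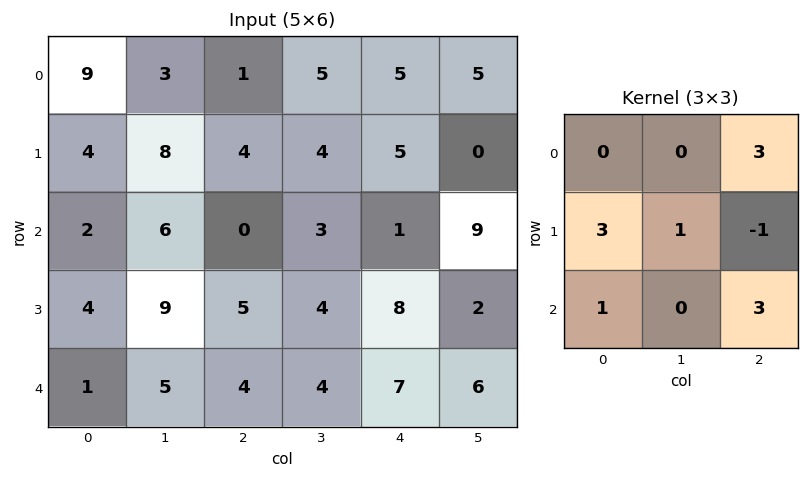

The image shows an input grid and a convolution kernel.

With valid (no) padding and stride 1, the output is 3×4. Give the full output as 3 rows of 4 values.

21 54 29 62
43 48 46 11
29 54 39 67

Output[0,0]: The receptive field on the input at this output position is [9 3 1 / 4 8 4 / 2 6 0]. Elementwise product with the kernel and sum: 1·3 + 4·3 + 8·1 + 4·-1 + 2·1 + 0·3.
Output[0,1]: The receptive field on the input at this output position is [3 1 5 / 8 4 4 / 6 0 3]. Elementwise product with the kernel and sum: 5·3 + 8·3 + 4·1 + 4·-1 + 6·1 + 3·3.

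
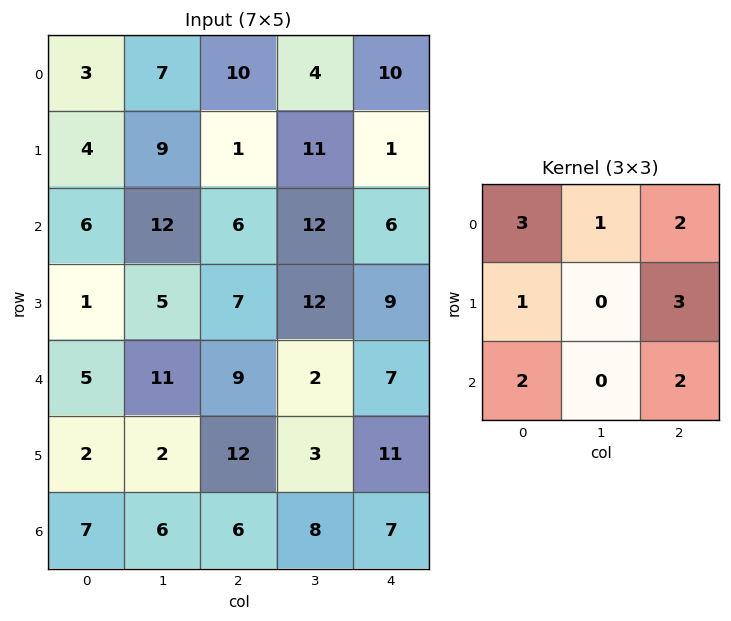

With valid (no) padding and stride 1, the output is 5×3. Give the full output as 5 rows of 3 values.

67 129 82
63 132 72
92 133 108
82 73 127
108 85 114

Output[0,0]: The receptive field on the input at this output position is [3 7 10 / 4 9 1 / 6 12 6]. Elementwise product with the kernel and sum: 3·3 + 7·1 + 10·2 + 4·1 + 1·3 + 6·2 + 6·2.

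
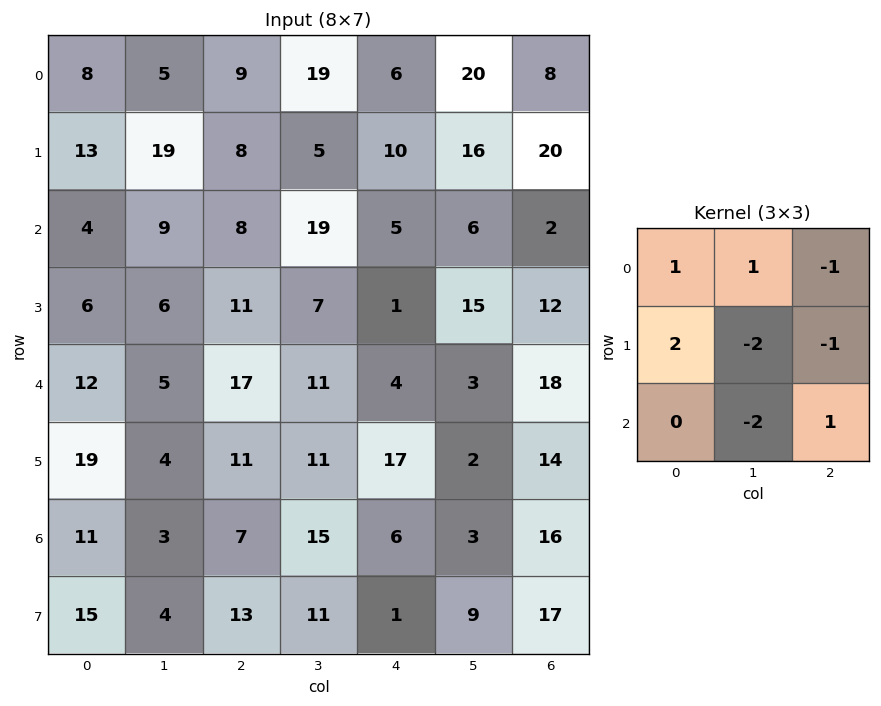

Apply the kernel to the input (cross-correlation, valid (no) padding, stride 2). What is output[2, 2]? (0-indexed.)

15

The receptive field on the input at this output position is [4 3 18 / 17 2 14 / 6 3 16]. Elementwise product with the kernel and sum: 4·1 + 3·1 + 18·-1 + 17·2 + 2·-2 + 14·-1 + 3·-2 + 16·1.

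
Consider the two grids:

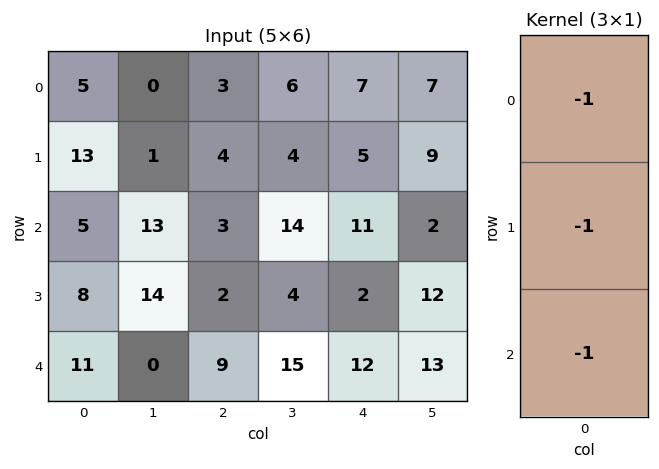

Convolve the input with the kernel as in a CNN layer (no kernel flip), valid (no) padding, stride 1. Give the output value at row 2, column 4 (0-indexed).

The receptive field on the input at this output position is [11 / 2 / 12]. Elementwise product with the kernel and sum: 11·-1 + 2·-1 + 12·-1.

-25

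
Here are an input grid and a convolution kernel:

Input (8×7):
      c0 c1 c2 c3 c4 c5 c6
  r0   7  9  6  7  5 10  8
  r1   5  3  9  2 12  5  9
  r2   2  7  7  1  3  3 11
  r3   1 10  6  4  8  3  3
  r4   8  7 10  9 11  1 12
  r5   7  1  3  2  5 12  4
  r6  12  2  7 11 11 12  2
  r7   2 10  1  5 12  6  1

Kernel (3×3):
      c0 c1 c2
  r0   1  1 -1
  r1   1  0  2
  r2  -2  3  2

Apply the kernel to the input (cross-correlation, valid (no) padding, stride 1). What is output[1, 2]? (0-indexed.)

The receptive field on the input at this output position is [9 2 12 / 7 1 3 / 6 4 8]. Elementwise product with the kernel and sum: 9·1 + 2·1 + 12·-1 + 7·1 + 3·2 + 6·-2 + 4·3 + 8·2.

28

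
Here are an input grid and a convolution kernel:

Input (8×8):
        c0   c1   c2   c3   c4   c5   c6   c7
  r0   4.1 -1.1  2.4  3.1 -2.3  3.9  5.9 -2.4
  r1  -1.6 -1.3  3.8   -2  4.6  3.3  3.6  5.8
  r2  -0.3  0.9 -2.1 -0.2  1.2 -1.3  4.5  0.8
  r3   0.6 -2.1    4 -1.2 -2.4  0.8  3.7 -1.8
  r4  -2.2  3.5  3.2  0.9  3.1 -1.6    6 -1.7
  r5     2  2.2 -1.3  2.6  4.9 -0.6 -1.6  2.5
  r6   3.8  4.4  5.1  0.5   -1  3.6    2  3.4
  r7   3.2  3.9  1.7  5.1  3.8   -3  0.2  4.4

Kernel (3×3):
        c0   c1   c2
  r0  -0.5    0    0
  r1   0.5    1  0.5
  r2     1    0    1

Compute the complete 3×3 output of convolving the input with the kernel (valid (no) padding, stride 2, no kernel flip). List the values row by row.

Output[0,0]: The receptive field on the input at this output position is [4.1 -1.1 2.4 / -1.6 -1.3 3.8 / -0.3 0.9 -2.1]. Elementwise product with the kernel and sum: 4.1·-0.5 + -1.6·0.5 + -1.3·1 + 3.8·0.5 + -0.3·1 + -2.1·1.

-4.65 0.1 14.25
1.35 6.95 9.95
12.55 6.9 0.5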